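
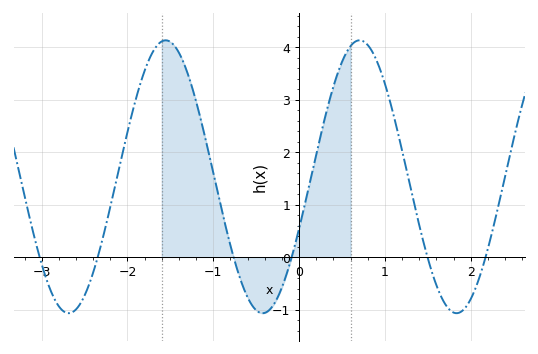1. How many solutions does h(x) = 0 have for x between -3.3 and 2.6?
6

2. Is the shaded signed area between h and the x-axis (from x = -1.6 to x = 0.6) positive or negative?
positive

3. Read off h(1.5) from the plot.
0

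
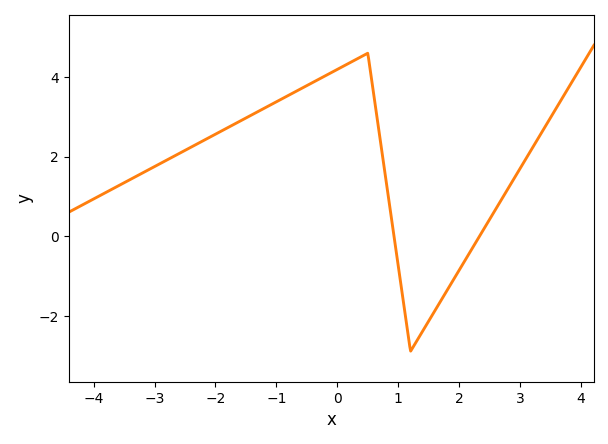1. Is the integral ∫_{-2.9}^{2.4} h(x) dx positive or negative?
positive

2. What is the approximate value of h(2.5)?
0.4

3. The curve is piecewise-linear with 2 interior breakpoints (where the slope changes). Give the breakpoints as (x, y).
(0.5, 4.6); (1.2, -2.9)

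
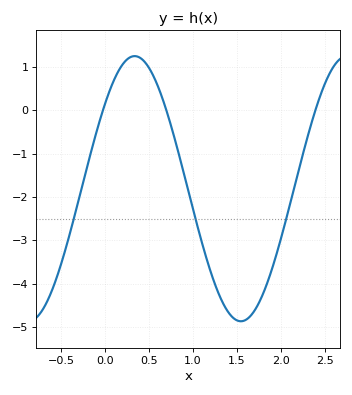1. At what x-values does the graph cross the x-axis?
0, 0.7, 2.4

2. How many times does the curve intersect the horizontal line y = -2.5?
3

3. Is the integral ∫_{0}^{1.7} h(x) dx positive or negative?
negative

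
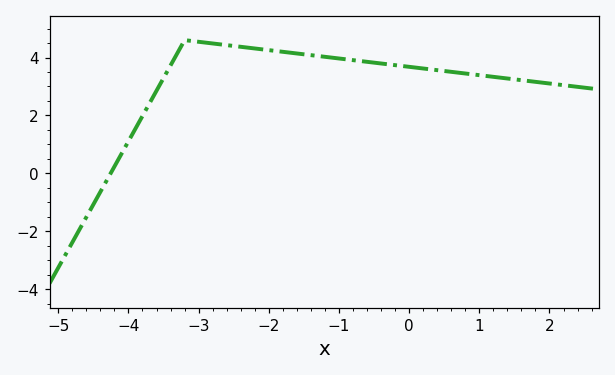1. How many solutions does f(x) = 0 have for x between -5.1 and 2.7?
1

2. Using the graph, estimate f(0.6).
3.6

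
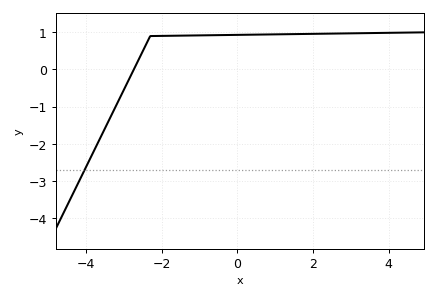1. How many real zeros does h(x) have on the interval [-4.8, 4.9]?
1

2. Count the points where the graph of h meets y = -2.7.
1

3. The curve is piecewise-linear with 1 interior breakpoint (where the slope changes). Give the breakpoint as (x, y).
(-2.3, 0.9)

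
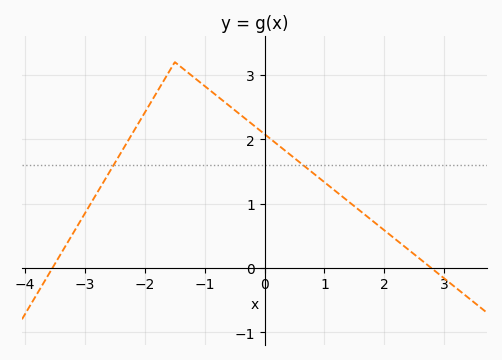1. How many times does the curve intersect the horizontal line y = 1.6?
2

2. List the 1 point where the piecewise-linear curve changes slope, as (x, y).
(-1.5, 3.2)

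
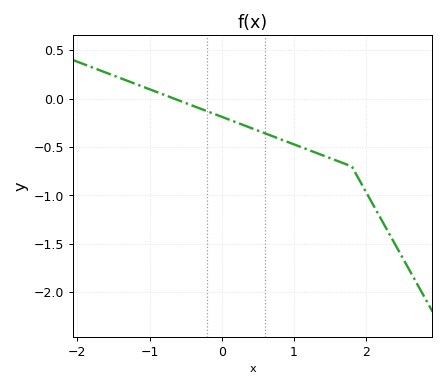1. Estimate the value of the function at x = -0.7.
0.012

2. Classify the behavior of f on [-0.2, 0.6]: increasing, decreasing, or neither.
decreasing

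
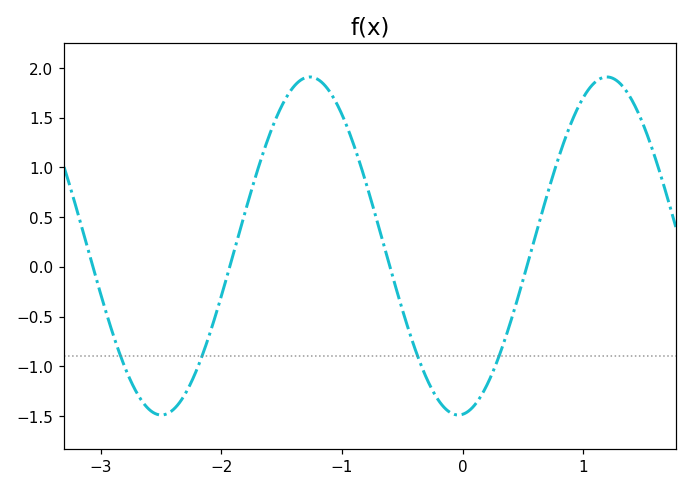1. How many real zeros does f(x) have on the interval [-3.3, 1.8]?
4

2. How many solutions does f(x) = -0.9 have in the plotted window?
4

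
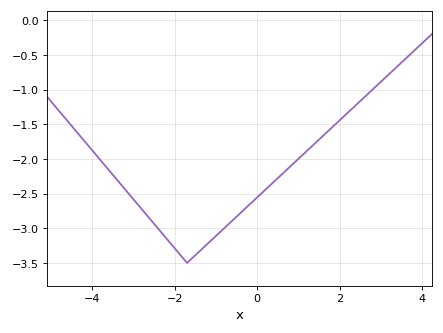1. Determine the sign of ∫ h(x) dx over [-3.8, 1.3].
negative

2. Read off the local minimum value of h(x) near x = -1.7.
-3.5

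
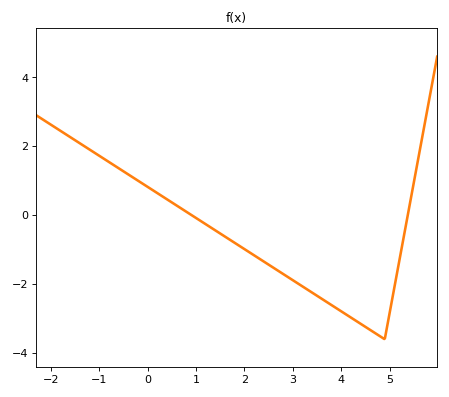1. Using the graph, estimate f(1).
-0.078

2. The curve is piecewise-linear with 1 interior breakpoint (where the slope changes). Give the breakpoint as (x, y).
(4.9, -3.6)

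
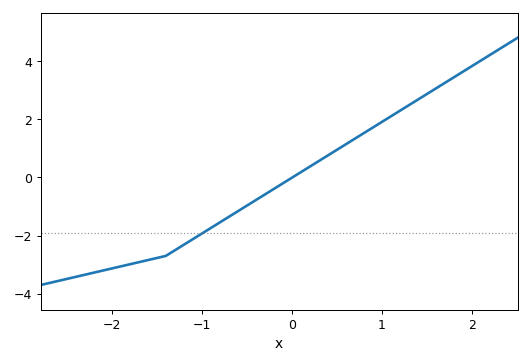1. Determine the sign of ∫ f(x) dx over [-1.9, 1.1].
negative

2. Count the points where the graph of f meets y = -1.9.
1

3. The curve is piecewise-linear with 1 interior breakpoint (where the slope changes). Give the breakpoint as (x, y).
(-1.4, -2.7)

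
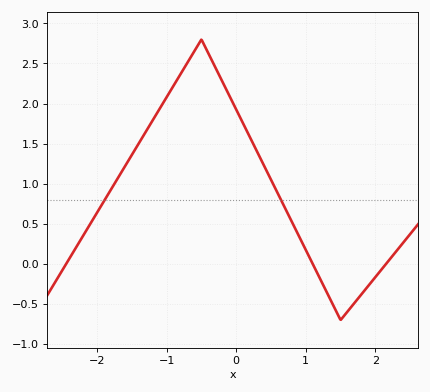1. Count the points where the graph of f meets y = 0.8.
2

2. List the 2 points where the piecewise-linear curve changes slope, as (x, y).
(-0.5, 2.8); (1.5, -0.7)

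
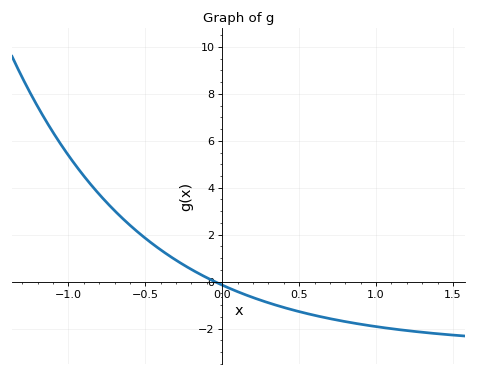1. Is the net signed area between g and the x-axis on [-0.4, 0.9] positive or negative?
negative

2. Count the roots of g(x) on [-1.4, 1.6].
1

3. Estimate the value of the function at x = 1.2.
-2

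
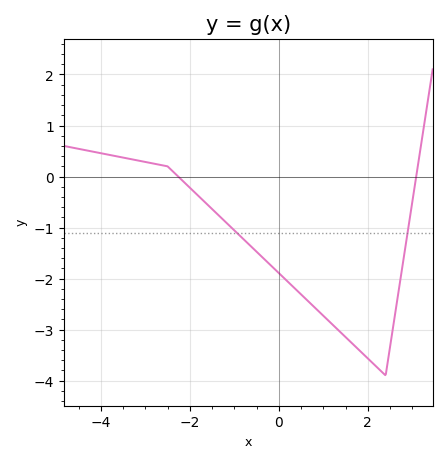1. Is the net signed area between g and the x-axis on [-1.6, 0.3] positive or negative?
negative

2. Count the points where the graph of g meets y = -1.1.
2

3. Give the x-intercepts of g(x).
-2.2, 3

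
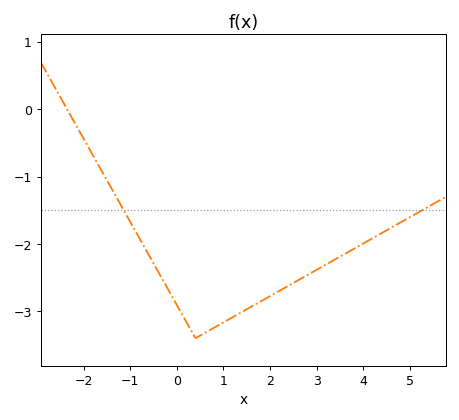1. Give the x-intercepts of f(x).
-2.36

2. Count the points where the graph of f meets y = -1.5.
2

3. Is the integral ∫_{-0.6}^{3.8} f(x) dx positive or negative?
negative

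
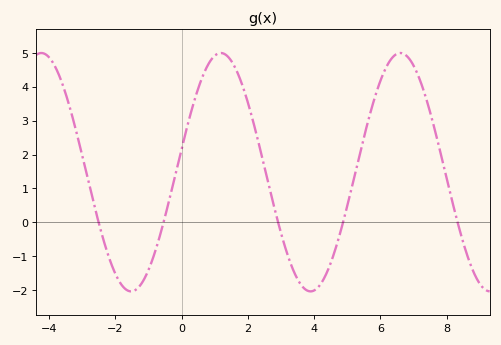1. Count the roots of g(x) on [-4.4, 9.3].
5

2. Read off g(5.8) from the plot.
3.6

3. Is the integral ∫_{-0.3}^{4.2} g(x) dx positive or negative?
positive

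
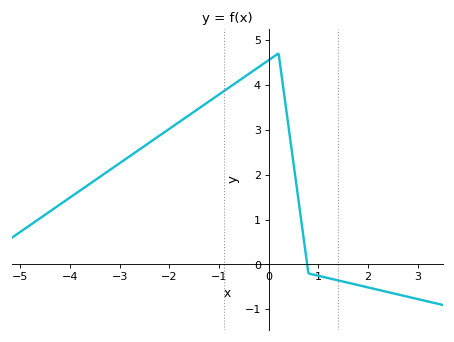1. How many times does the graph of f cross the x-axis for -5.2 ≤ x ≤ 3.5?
1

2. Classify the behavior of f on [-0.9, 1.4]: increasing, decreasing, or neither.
neither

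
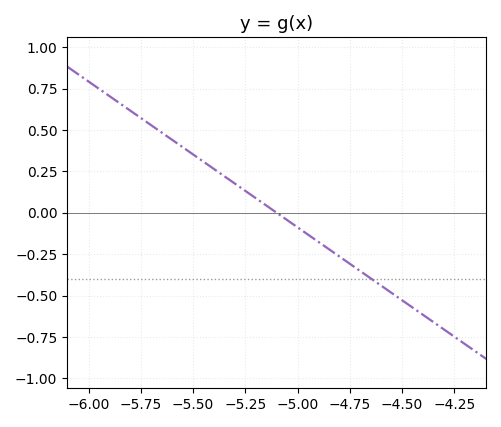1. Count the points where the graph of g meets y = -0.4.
1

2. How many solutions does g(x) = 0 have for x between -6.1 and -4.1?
1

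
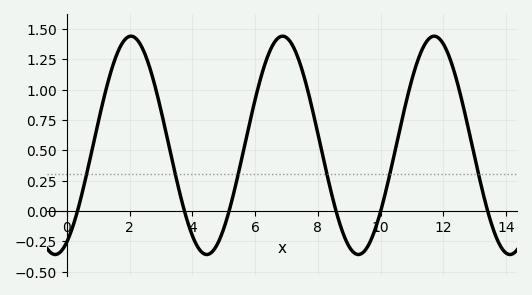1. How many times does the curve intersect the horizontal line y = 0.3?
6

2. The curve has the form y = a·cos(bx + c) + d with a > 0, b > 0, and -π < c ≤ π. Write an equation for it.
y = 0.9cos(1.3x - 2.7) + 0.54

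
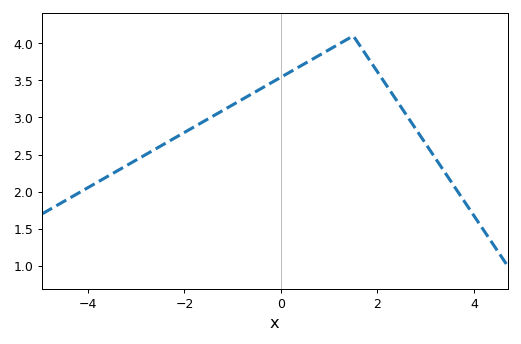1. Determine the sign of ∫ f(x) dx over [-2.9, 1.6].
positive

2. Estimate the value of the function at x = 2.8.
2.85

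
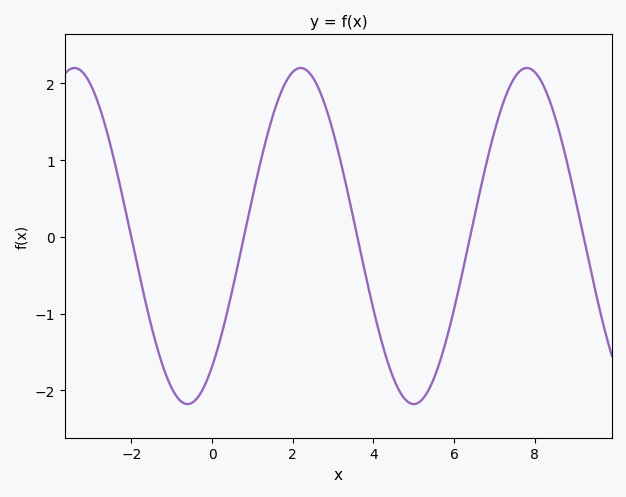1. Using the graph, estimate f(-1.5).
-1.2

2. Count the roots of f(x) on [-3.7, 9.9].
5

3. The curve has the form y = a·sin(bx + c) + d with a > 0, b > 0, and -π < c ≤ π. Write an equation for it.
y = 2.19sin(1.1x - 0.89) + 0.01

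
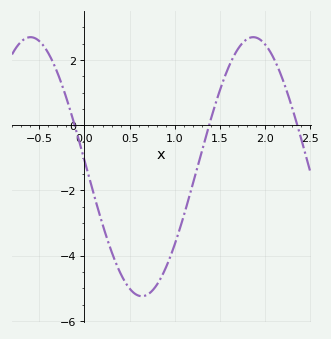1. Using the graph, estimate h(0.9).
-4.37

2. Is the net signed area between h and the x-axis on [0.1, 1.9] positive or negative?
negative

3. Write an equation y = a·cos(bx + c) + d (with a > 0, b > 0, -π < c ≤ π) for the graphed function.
y = 3.97cos(2.55x + 1.52) - 1.27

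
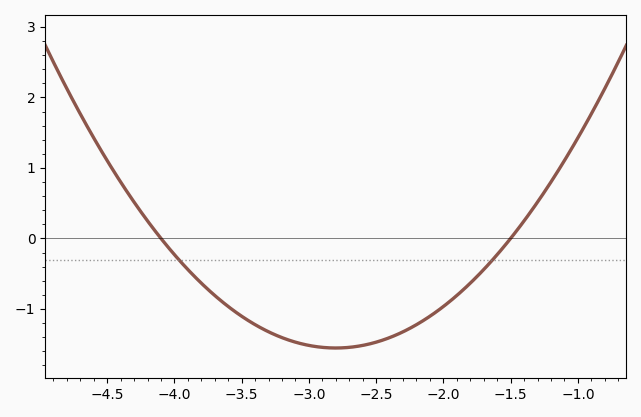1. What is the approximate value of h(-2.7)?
-1.55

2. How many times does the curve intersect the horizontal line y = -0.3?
2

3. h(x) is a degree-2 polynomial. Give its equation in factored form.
y = 0.92(x + 4.1)(x + 1.5)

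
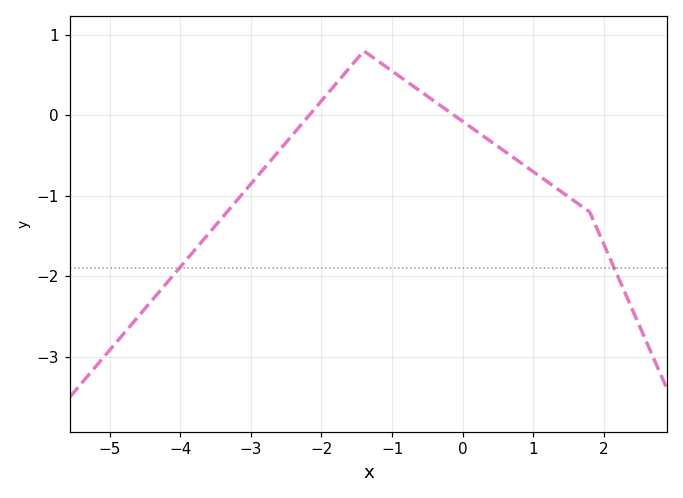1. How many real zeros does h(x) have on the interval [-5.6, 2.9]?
2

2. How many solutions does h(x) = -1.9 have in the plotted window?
2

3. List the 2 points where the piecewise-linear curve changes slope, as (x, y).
(-1.4, 0.8); (1.8, -1.2)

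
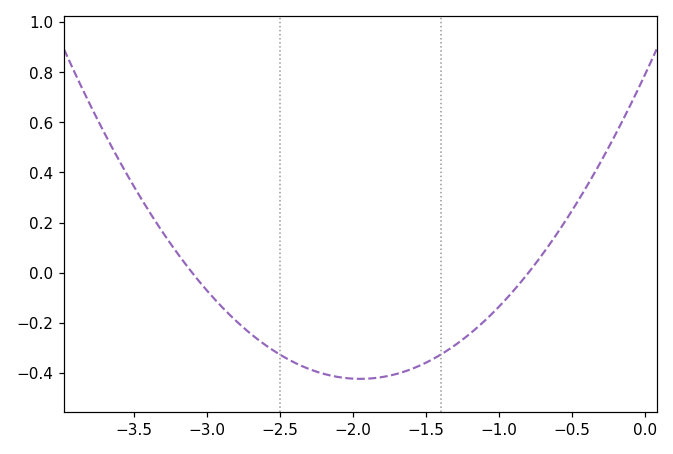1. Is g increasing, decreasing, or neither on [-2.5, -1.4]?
neither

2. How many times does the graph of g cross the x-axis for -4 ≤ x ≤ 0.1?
2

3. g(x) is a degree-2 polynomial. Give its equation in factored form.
y = 0.32(x + 3.1)(x + 0.8)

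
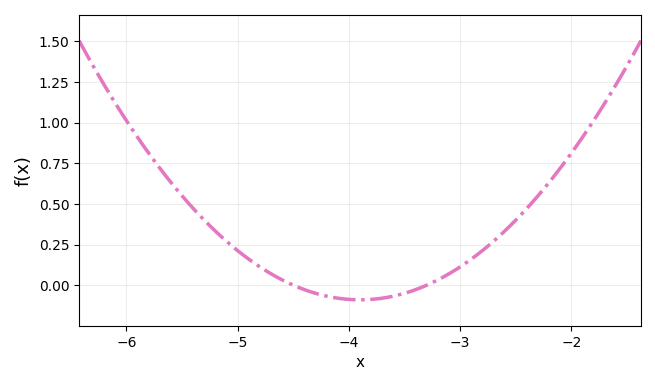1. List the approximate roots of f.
-4.5, -3.3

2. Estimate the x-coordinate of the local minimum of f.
-3.9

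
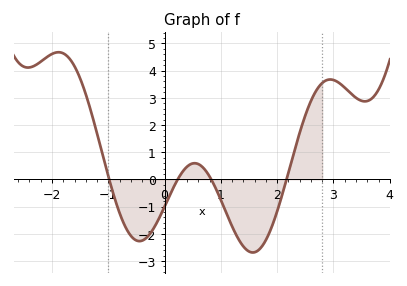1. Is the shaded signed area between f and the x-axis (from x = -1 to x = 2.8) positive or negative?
negative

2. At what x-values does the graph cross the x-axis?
-0.984, 0.233, 0.828, 2.17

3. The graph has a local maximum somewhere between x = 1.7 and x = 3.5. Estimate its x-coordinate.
2.94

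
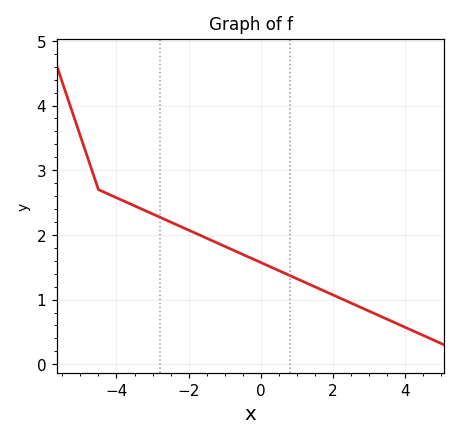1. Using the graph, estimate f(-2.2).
2.12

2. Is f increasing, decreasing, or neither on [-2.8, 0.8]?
decreasing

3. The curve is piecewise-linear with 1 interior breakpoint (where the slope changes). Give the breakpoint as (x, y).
(-4.5, 2.7)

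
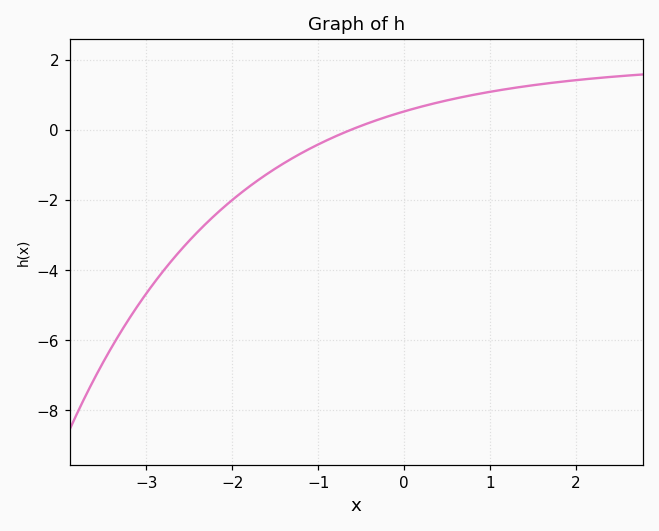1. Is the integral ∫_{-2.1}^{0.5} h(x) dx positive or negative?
negative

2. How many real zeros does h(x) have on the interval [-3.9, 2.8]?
1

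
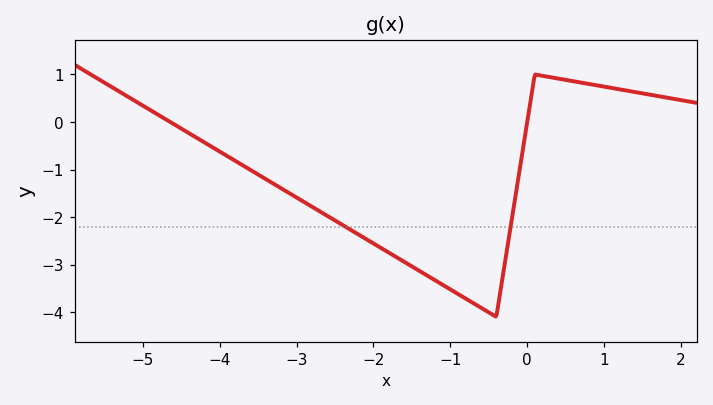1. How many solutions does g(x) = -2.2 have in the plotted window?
2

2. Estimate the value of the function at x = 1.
0.745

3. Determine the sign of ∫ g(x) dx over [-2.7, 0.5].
negative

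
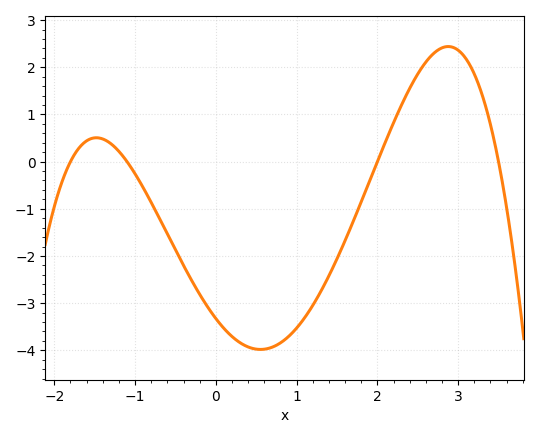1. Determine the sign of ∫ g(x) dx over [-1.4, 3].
negative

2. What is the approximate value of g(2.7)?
2.3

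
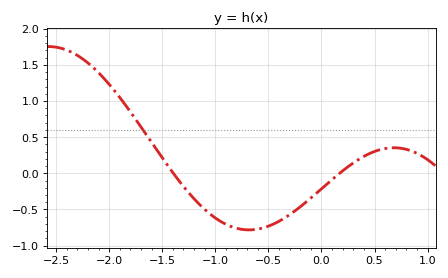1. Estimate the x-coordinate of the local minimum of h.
-0.7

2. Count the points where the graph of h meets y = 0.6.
1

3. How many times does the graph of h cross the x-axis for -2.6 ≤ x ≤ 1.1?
2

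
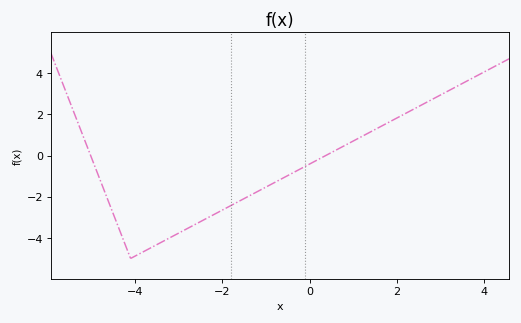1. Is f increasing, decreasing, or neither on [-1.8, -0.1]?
increasing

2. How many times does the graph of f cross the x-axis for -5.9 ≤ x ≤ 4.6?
2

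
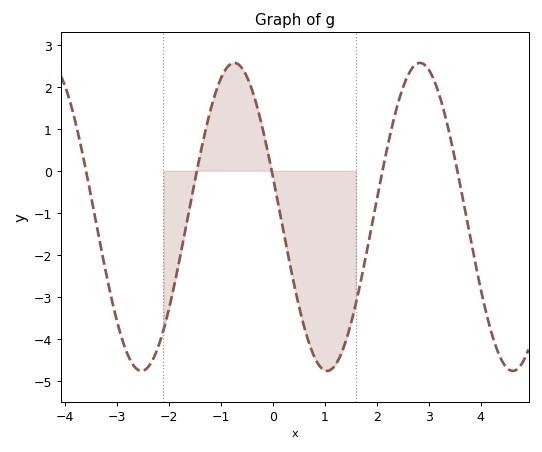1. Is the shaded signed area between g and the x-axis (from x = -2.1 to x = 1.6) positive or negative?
negative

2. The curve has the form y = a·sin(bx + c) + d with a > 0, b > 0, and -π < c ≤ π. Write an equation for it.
y = 3.67sin(1.8x + 2.9) - 1.1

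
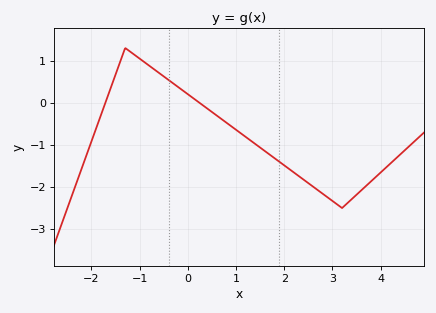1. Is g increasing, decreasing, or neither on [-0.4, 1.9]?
decreasing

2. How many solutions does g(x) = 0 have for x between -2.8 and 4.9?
2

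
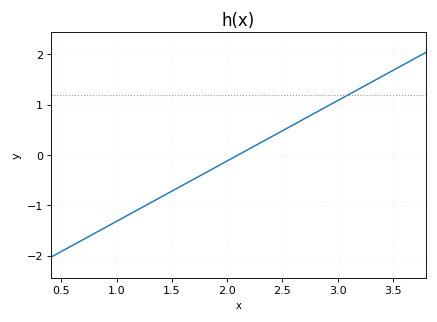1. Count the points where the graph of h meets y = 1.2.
1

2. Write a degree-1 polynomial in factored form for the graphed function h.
y = 1.2(x - 2.1)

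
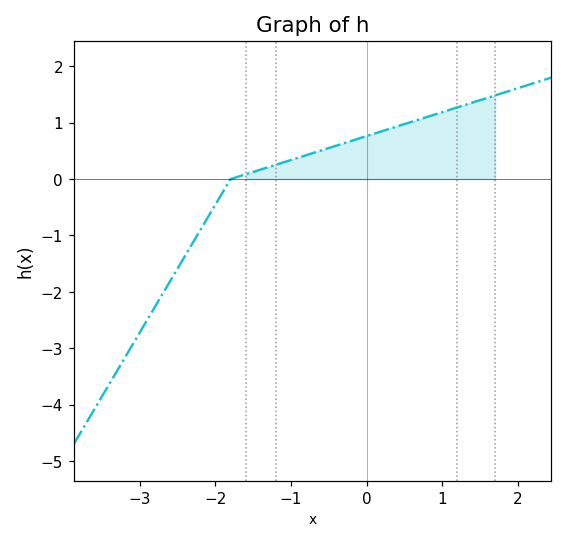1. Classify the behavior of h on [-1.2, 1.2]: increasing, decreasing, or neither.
increasing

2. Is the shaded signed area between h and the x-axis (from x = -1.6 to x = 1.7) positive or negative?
positive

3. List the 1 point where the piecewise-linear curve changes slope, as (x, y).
(-1.8, 0)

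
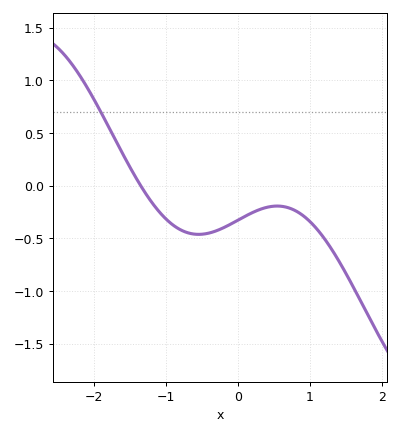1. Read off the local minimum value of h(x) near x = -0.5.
-0.463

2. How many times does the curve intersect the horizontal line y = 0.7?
1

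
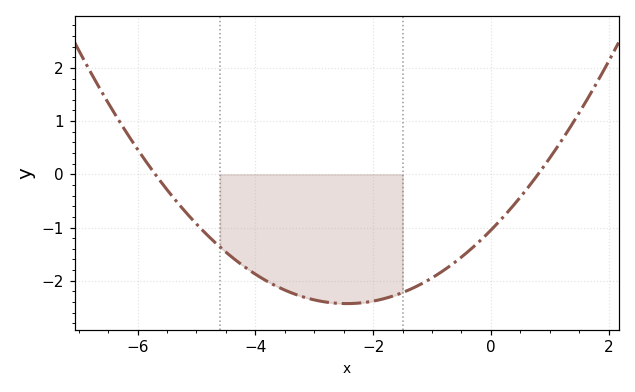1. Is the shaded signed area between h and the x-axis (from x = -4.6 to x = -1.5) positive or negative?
negative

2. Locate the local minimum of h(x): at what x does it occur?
-2.45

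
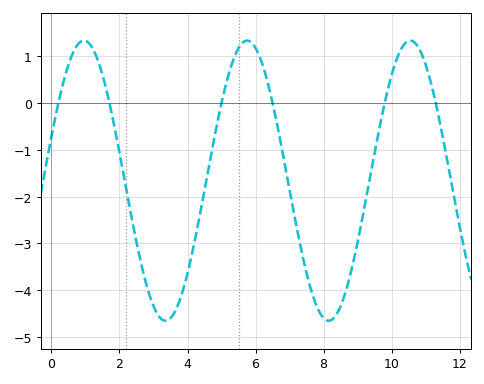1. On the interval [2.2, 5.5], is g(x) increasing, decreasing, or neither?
neither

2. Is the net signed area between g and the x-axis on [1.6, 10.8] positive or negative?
negative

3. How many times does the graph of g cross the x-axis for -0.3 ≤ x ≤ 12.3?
6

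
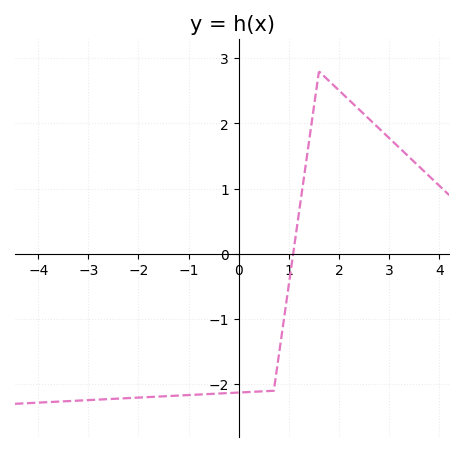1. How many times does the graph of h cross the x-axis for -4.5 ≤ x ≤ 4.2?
1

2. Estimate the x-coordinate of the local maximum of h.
1.6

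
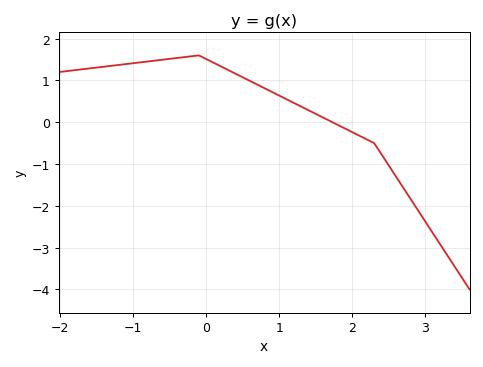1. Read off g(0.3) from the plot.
1.2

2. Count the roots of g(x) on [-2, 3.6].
1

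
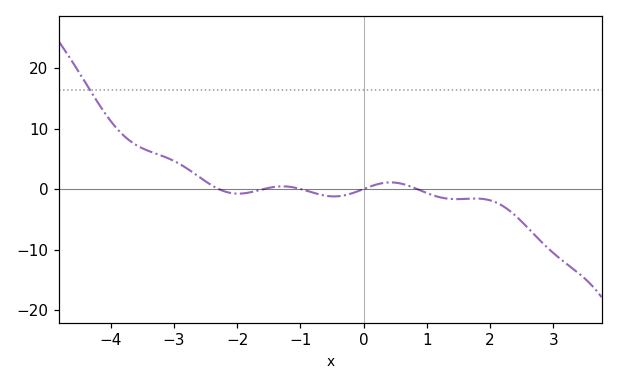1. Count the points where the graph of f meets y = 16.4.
1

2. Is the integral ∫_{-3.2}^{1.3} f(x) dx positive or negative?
positive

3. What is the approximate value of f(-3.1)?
5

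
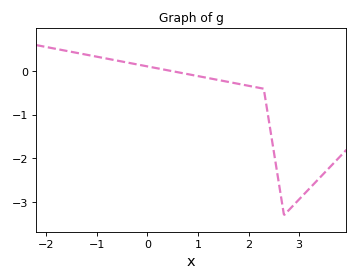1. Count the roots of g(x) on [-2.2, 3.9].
1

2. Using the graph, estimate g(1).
-0.1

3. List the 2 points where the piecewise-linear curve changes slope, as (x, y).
(2.3, -0.4); (2.7, -3.3)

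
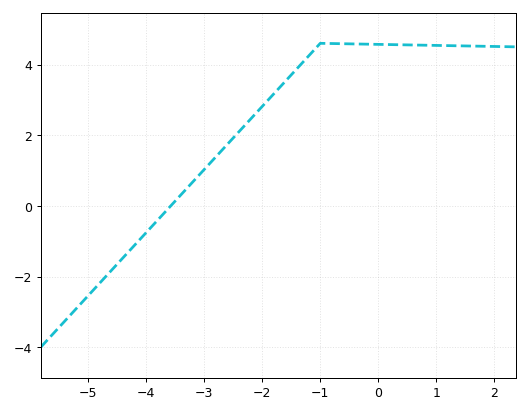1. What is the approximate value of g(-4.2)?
-1.2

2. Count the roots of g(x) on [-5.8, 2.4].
1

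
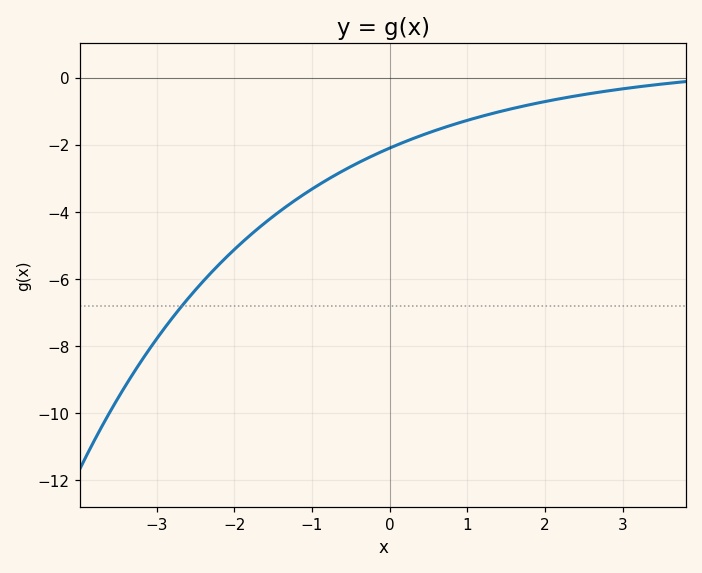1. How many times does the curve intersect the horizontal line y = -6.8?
1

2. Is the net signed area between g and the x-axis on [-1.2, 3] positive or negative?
negative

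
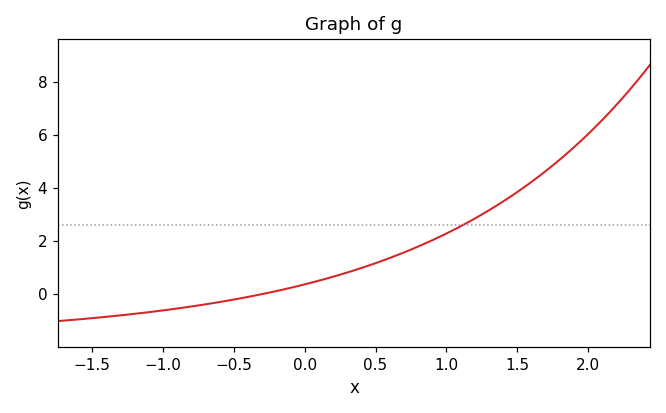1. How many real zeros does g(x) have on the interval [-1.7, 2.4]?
1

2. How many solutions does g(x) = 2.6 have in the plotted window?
1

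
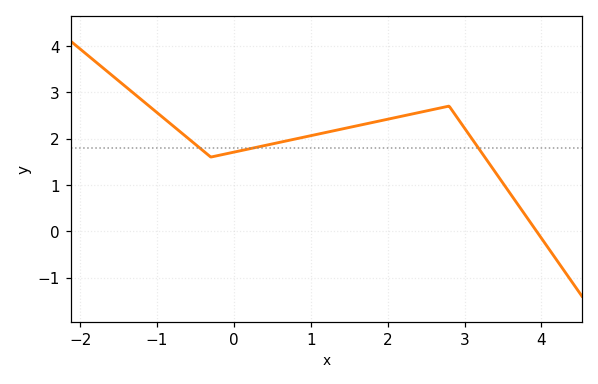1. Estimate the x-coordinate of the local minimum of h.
-0.3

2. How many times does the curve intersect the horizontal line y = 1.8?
3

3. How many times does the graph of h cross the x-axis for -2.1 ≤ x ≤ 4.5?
1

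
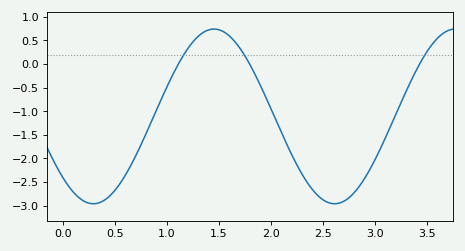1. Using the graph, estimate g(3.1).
-1.57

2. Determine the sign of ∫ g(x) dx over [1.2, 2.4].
negative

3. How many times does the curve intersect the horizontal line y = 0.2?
3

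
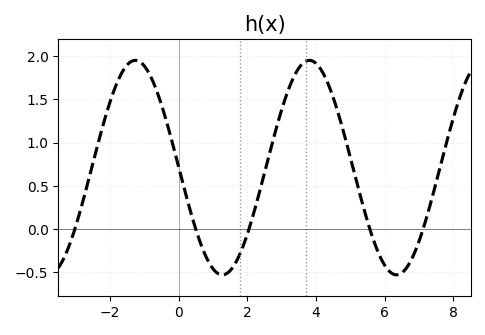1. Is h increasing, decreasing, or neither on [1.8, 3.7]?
increasing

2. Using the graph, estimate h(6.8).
-0.335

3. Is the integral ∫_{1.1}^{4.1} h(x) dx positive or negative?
positive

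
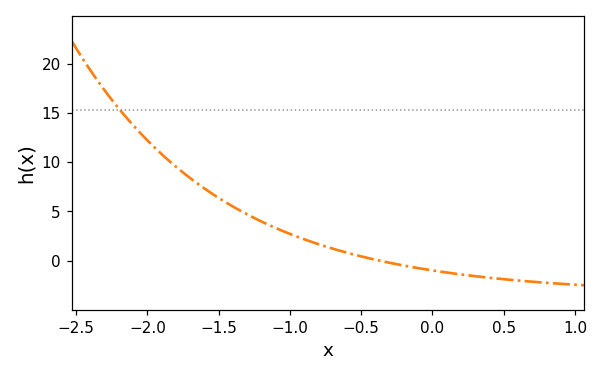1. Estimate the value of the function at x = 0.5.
-2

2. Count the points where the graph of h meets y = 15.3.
1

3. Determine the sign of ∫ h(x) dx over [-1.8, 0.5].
positive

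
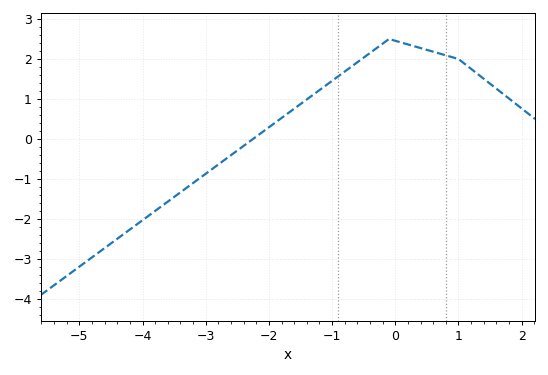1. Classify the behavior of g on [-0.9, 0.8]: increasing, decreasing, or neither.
neither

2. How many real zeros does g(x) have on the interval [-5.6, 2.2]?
1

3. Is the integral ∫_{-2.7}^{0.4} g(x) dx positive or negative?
positive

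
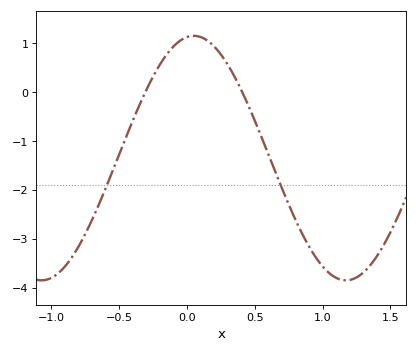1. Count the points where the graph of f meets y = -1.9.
2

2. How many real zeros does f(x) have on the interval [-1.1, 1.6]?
2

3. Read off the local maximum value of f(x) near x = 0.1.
1.1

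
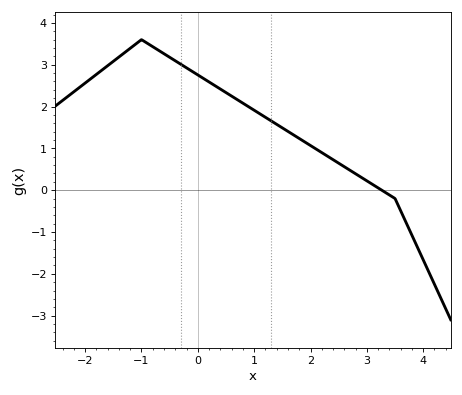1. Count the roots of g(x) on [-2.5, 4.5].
1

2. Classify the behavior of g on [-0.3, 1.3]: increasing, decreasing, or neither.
decreasing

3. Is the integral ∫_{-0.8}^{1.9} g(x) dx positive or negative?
positive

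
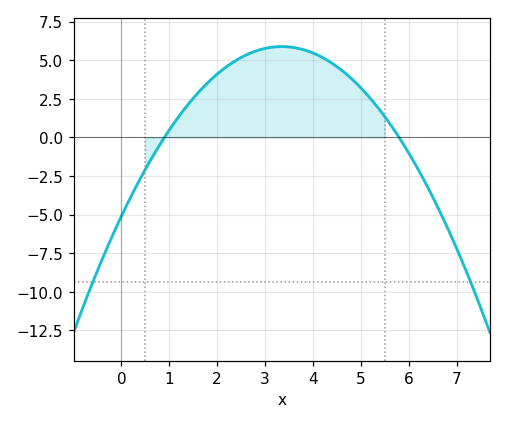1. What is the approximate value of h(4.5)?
4.5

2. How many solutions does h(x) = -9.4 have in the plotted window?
2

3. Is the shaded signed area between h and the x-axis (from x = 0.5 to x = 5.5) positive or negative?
positive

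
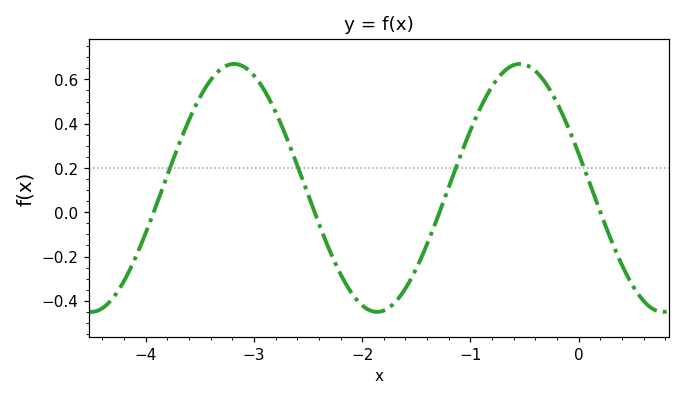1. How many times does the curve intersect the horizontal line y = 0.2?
4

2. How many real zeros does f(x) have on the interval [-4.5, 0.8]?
4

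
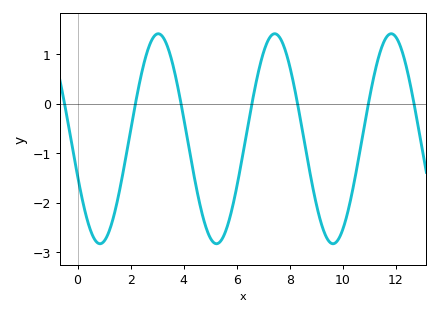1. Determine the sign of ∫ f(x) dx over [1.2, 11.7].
negative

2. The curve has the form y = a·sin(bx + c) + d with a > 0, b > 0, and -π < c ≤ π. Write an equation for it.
y = 2.12sin(1.4x - 2.8) - 0.71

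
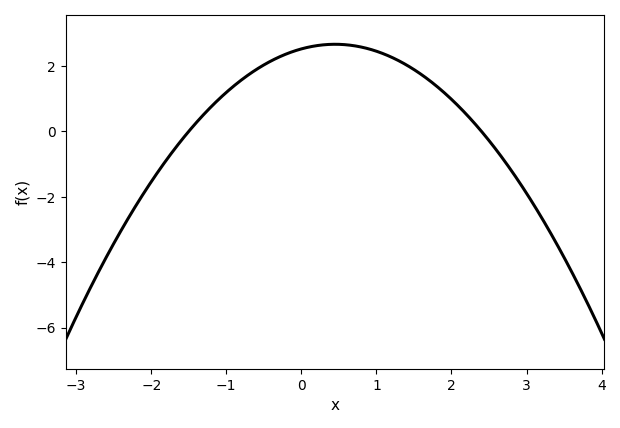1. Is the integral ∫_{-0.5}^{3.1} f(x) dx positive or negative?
positive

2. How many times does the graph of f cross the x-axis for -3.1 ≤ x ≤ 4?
2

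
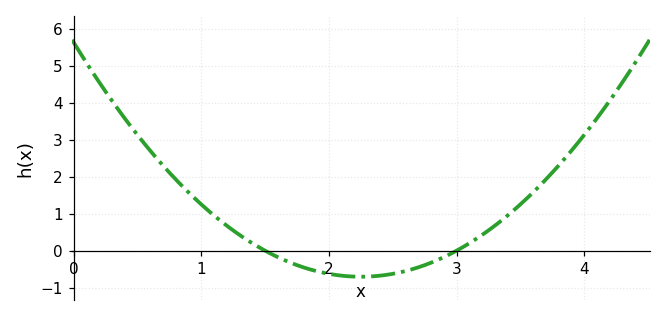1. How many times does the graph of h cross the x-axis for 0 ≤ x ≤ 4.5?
2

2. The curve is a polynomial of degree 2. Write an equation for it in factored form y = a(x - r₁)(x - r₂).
y = 1.25(x - 1.5)(x - 3)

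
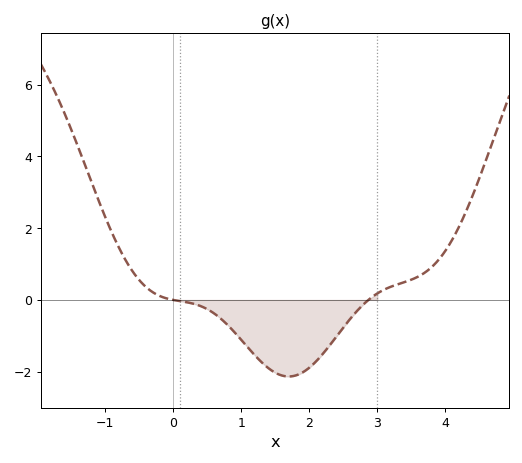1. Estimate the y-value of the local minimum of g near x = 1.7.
-2.13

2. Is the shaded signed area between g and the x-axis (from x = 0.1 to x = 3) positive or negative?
negative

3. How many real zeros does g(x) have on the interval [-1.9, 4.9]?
2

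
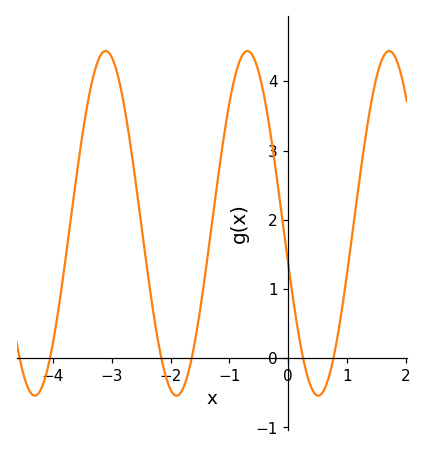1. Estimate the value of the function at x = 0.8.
0.142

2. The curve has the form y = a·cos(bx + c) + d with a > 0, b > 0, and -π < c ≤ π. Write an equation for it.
y = 2.49cos(2.61x + 1.81) + 1.95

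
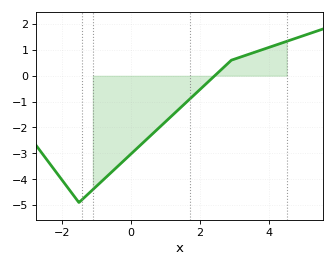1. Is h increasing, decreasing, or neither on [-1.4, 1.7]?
increasing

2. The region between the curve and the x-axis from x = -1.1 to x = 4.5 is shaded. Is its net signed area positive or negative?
negative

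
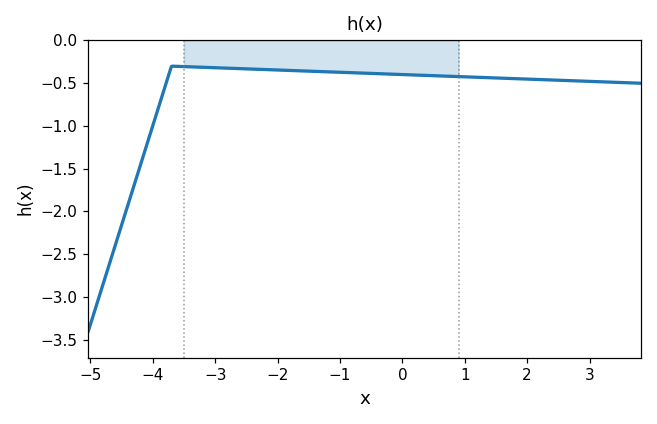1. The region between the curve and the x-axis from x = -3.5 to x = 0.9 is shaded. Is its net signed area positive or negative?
negative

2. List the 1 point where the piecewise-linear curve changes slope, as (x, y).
(-3.7, -0.3)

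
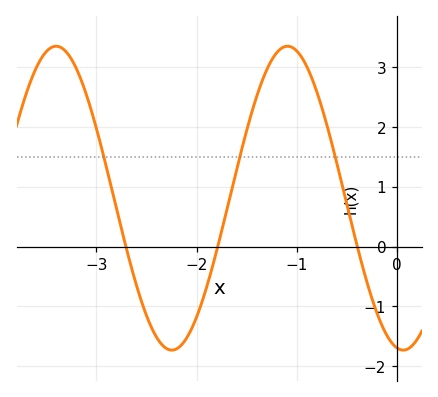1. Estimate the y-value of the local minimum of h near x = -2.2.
-1.73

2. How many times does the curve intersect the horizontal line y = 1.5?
3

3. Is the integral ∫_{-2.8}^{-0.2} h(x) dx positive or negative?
positive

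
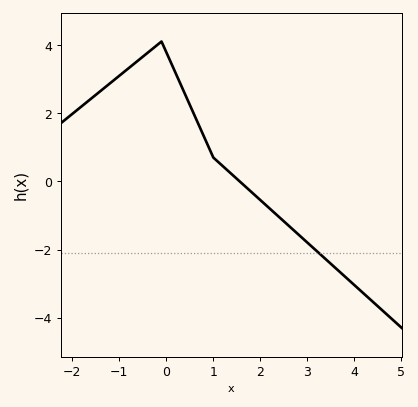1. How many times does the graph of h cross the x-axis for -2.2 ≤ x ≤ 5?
1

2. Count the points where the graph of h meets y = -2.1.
1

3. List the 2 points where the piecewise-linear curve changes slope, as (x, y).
(-0.1, 4.1); (1, 0.7)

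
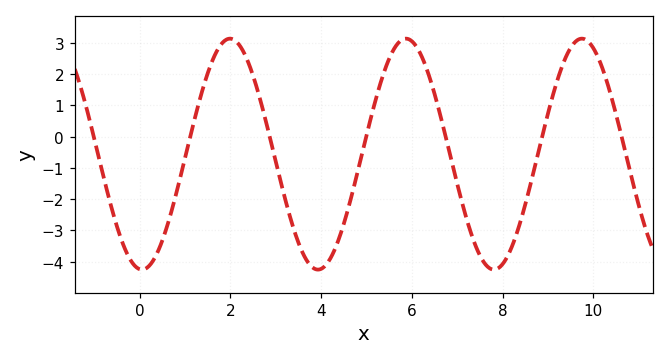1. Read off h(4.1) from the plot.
-4.1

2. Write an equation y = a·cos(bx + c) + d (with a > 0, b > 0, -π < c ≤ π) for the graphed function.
y = 3.69cos(1.6x + 3.1) - 0.56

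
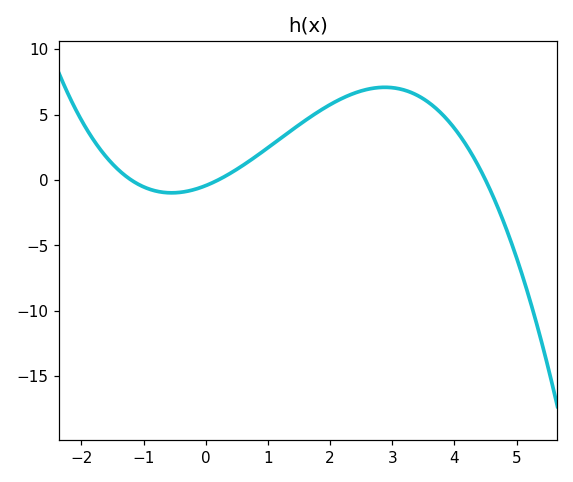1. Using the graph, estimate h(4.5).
0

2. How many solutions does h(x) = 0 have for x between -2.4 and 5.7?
3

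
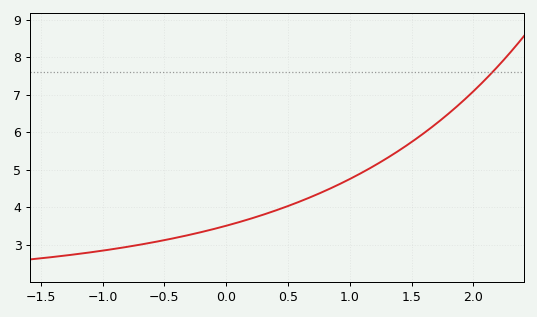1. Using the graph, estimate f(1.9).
6.8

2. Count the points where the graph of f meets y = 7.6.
1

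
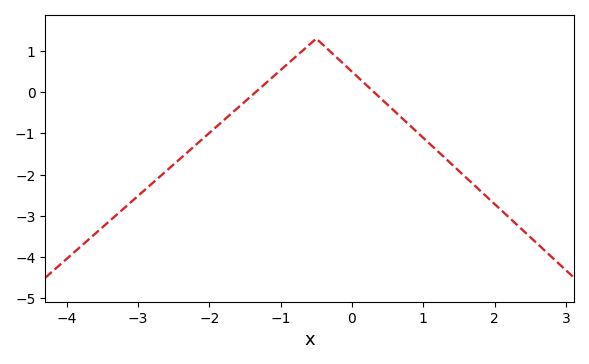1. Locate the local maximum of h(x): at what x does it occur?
-0.5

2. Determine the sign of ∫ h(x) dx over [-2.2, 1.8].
negative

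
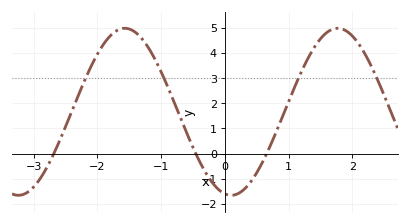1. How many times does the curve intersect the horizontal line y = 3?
4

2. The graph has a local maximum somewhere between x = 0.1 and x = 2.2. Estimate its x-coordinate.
1.8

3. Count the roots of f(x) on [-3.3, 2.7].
3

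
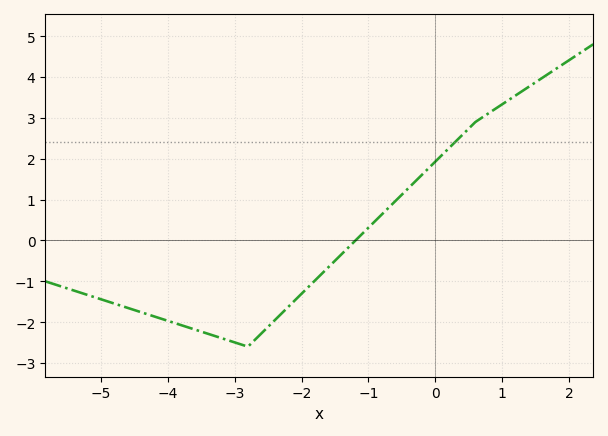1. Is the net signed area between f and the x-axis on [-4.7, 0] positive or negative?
negative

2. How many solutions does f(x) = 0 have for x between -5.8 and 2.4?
1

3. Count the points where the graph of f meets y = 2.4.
1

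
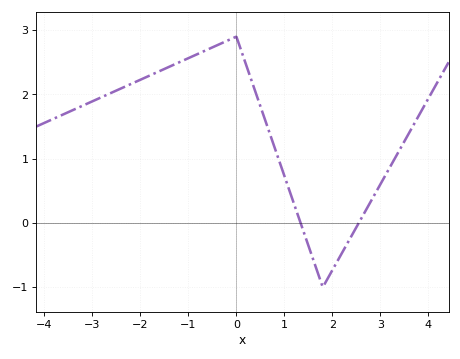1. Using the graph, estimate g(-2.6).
2.03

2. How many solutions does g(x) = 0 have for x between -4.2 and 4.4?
2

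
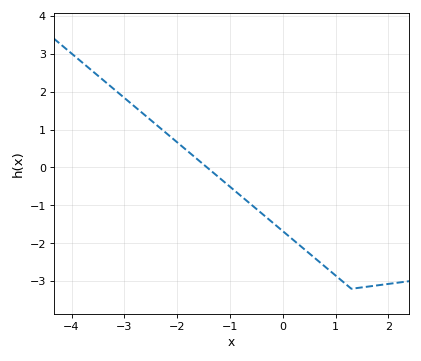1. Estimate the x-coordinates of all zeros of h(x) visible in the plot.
-1.43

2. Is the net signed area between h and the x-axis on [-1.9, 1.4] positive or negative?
negative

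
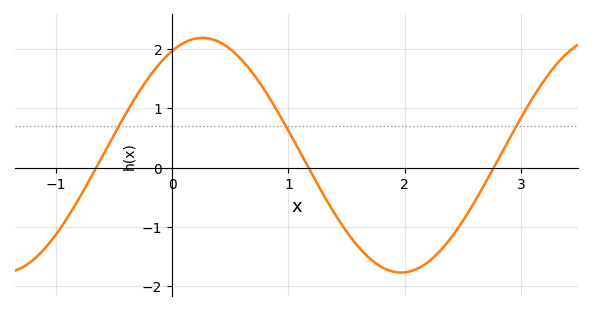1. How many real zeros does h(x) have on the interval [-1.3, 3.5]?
3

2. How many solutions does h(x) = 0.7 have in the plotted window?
3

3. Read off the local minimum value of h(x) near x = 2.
-1.8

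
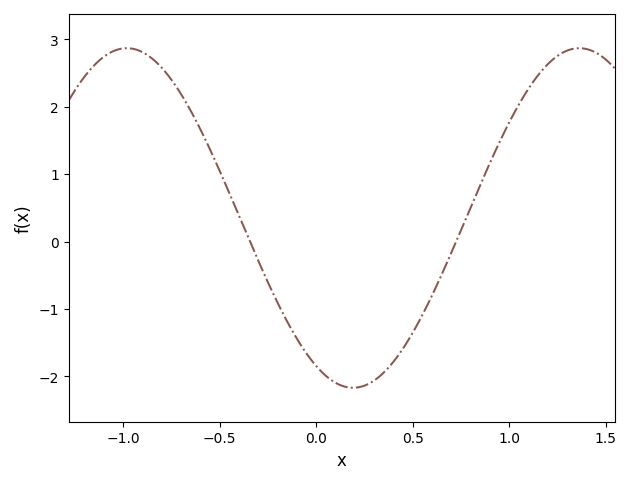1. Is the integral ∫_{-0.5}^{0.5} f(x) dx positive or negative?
negative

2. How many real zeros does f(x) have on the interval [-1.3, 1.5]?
2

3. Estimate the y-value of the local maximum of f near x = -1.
2.87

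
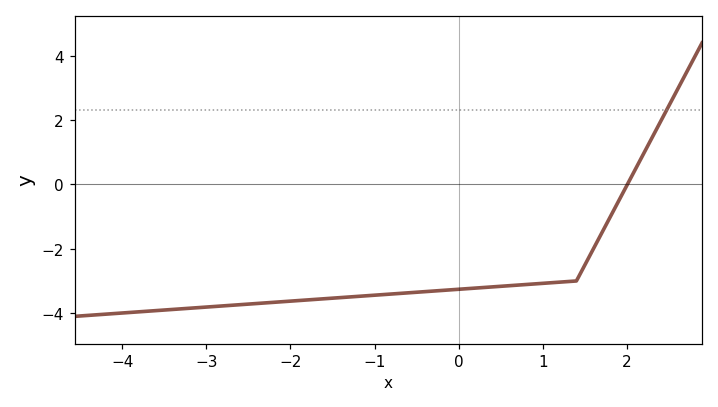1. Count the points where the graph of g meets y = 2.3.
1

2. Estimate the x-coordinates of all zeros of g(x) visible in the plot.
2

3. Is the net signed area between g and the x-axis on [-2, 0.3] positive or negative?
negative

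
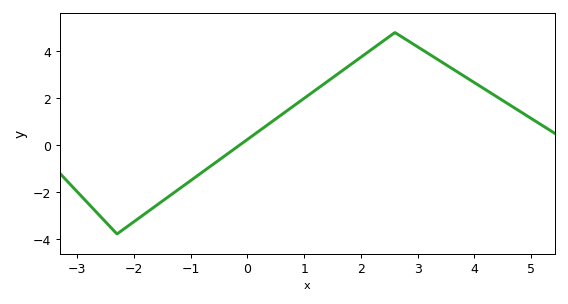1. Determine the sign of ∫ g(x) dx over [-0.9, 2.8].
positive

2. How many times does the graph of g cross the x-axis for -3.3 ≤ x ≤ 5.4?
1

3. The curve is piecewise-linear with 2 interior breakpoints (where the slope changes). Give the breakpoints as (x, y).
(-2.3, -3.8); (2.6, 4.8)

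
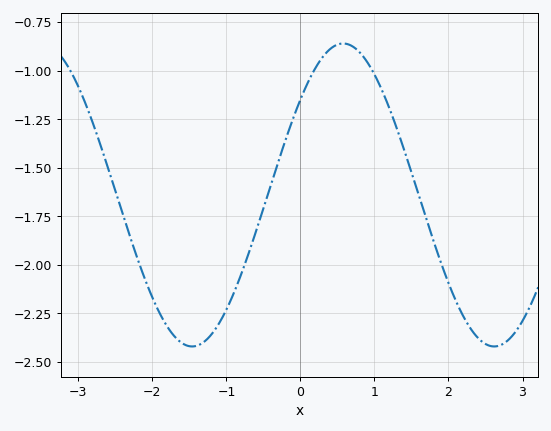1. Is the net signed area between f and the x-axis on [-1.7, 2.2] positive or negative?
negative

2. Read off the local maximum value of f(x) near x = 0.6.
-0.86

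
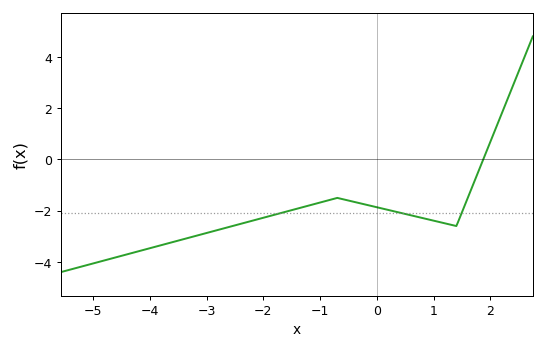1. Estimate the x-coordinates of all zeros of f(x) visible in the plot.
1.8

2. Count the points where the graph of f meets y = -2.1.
3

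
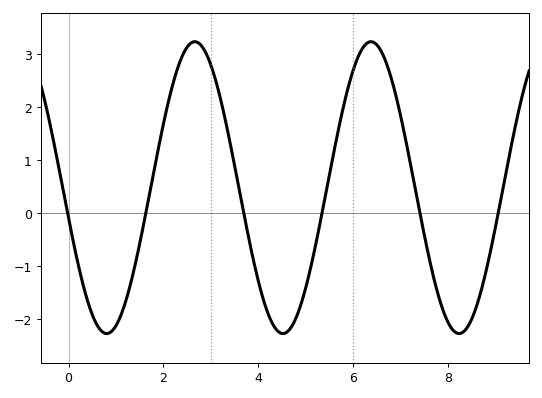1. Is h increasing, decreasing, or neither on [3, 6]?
neither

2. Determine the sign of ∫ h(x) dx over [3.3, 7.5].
positive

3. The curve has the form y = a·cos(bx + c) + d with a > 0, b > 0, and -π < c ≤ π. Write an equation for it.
y = 2.76cos(1.69x + 1.78) + 0.48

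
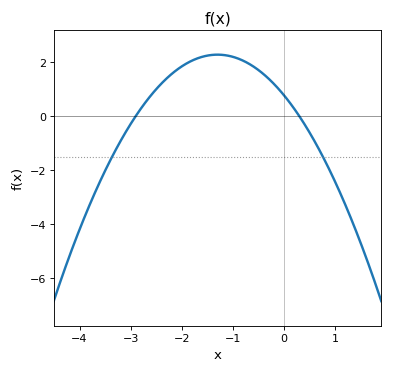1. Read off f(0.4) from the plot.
-0.2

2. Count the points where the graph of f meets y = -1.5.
2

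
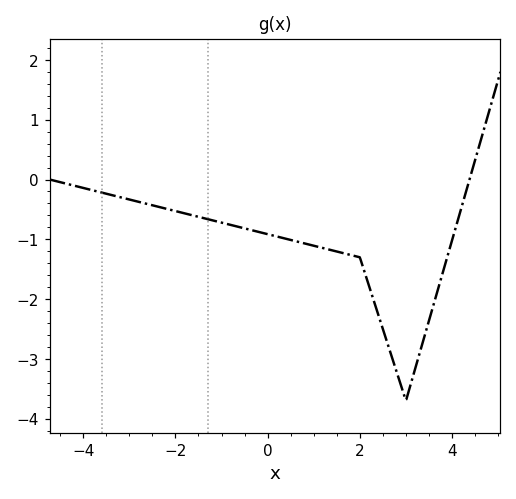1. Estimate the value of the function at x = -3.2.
-0.3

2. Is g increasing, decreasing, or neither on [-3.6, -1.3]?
decreasing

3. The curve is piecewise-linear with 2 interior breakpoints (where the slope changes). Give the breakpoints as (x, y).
(2, -1.3); (3, -3.7)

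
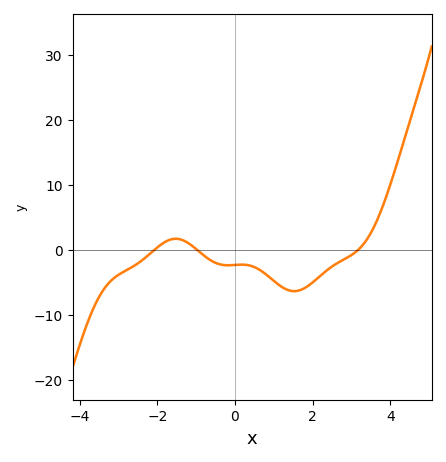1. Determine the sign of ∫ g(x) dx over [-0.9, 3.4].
negative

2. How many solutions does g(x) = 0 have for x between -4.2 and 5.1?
3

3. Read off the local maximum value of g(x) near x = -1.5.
2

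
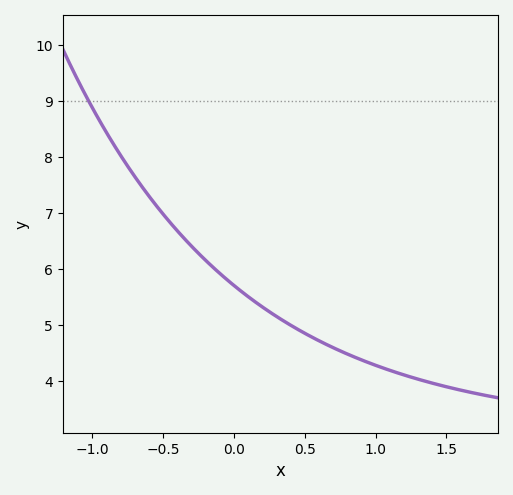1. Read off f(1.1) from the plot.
4.2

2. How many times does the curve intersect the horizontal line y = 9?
1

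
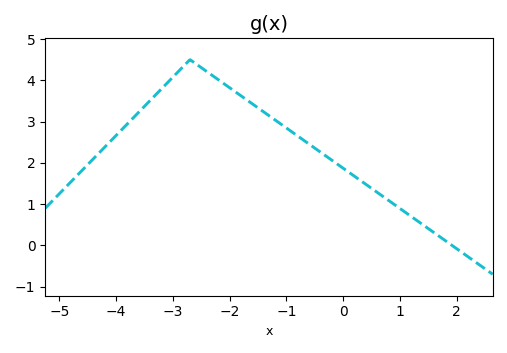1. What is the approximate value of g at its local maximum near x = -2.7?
4.5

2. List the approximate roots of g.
1.92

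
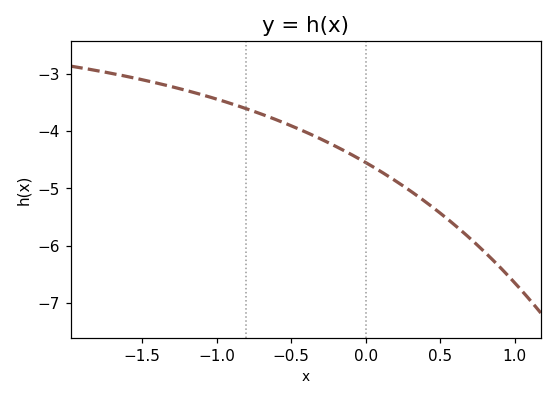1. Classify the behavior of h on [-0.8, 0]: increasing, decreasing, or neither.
decreasing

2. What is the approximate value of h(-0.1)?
-4.4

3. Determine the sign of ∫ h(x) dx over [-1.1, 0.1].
negative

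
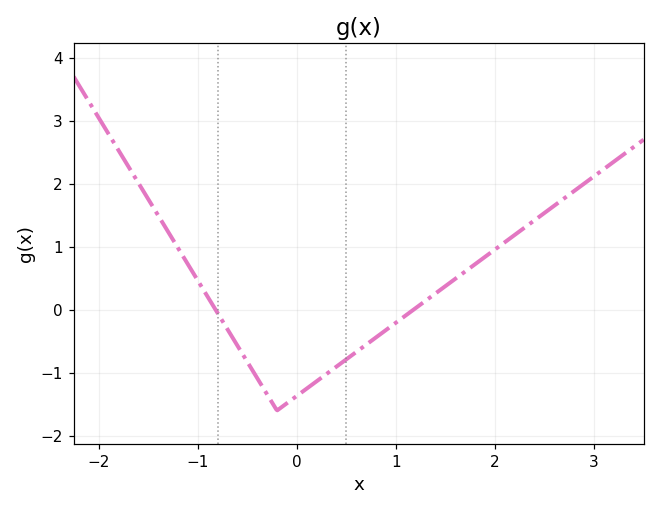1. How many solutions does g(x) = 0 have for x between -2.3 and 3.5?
2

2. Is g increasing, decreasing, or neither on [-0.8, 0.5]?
neither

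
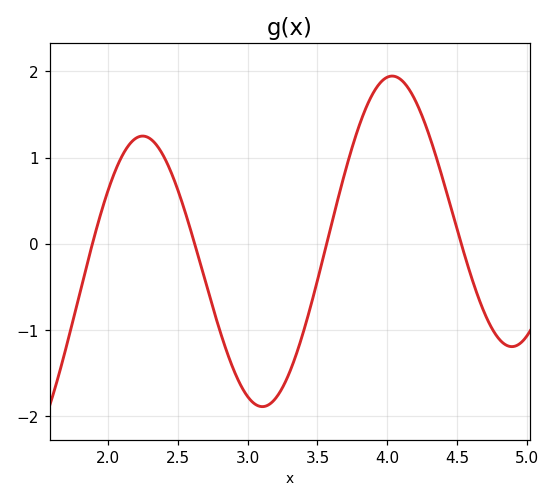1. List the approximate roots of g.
1.89, 2.62, 3.57, 4.53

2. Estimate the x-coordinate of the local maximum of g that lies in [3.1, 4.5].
4.03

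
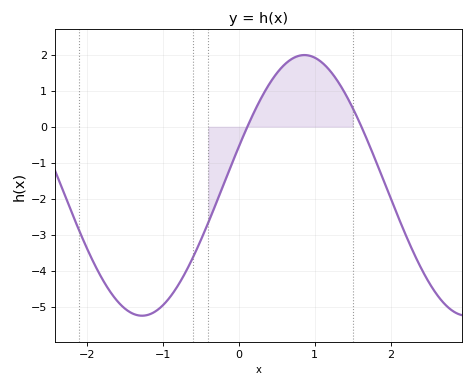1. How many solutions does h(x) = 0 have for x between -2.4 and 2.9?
2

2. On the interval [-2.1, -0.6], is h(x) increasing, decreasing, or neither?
neither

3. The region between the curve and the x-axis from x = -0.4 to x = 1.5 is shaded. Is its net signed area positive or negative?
positive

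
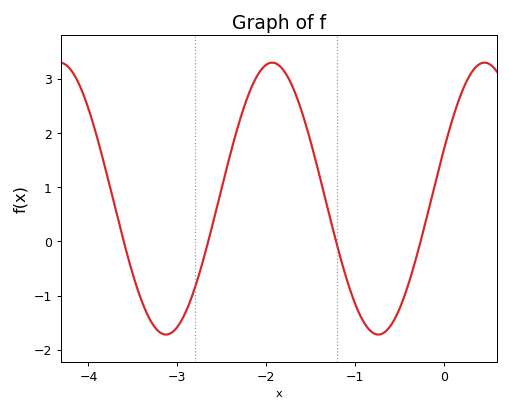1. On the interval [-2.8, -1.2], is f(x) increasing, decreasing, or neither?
neither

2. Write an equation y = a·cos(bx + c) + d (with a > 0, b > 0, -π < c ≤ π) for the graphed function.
y = 2.51cos(2.63x - 1.2) + 0.79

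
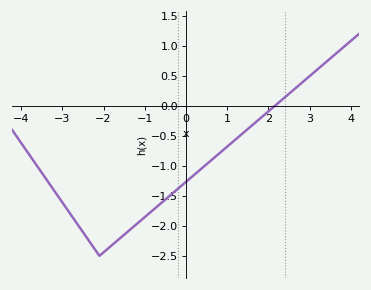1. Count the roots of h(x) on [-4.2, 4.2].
1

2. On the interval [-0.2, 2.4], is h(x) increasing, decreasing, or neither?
increasing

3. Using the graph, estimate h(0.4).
-1.05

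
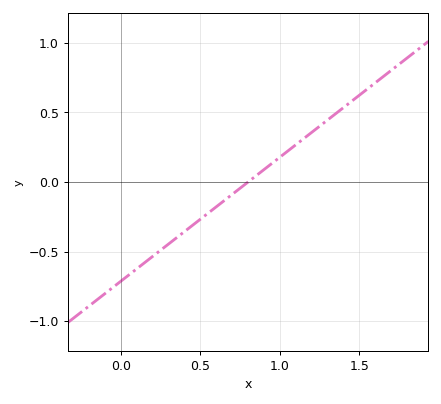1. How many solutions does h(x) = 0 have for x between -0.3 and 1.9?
1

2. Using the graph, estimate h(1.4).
0.55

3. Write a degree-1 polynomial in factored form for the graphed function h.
y = 0.89(x - 0.8)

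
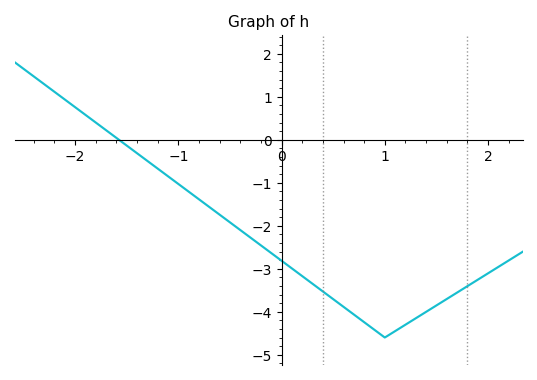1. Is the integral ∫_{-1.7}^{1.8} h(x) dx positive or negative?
negative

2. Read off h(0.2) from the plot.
-3.2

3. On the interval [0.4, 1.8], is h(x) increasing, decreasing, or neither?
neither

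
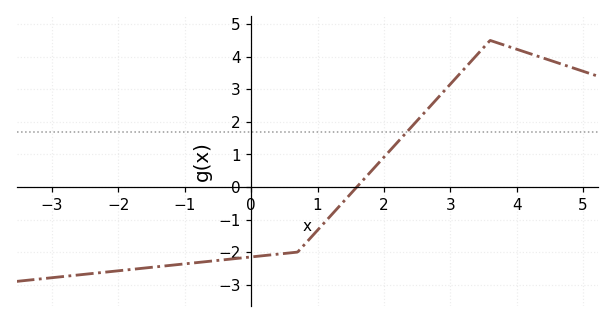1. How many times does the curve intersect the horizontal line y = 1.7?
1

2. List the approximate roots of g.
1.6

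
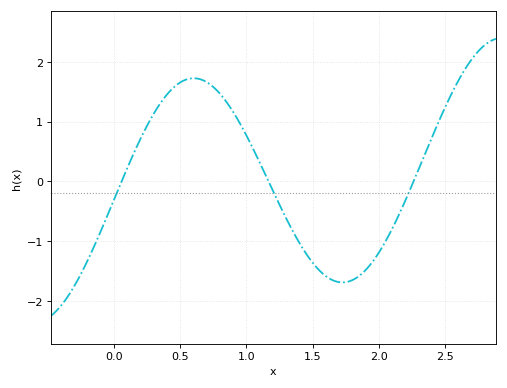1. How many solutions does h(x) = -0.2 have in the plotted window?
3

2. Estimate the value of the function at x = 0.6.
1.7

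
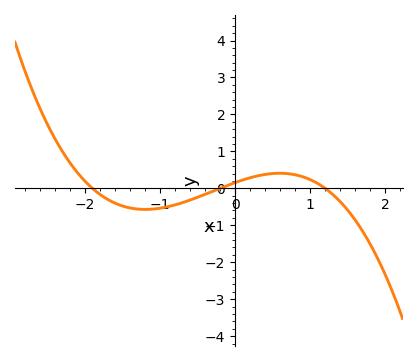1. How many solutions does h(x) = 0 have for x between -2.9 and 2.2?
3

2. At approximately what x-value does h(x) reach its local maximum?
0.6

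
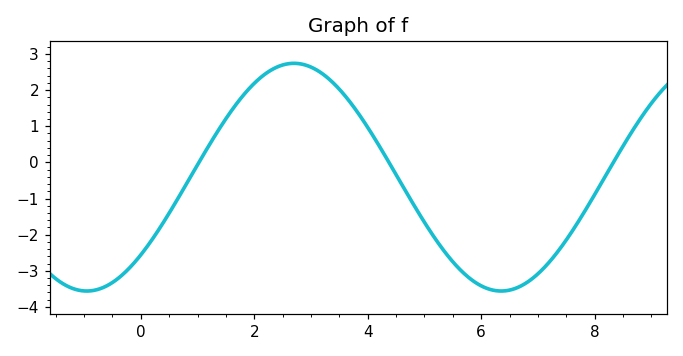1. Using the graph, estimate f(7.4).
-2.37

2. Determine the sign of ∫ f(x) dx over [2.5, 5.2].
positive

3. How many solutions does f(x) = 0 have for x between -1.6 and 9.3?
3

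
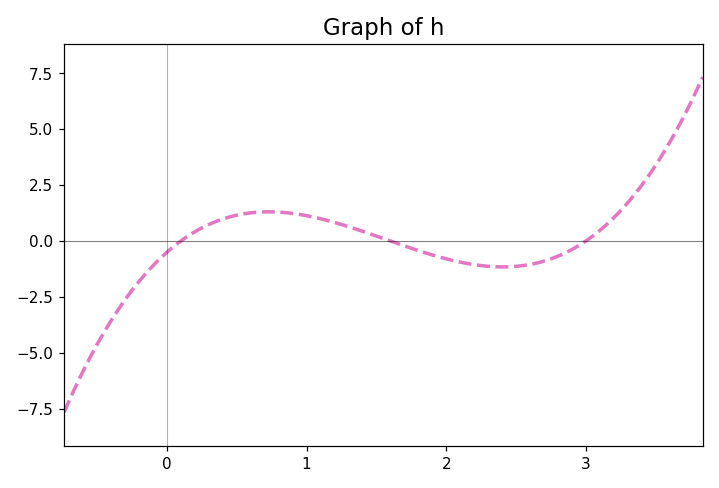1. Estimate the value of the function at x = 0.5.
1.2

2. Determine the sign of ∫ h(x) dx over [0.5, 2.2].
positive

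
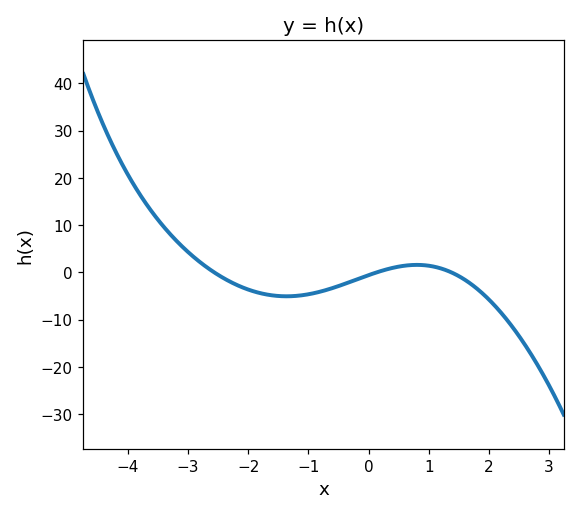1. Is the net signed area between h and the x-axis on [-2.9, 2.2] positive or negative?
negative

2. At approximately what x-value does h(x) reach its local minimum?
-1.36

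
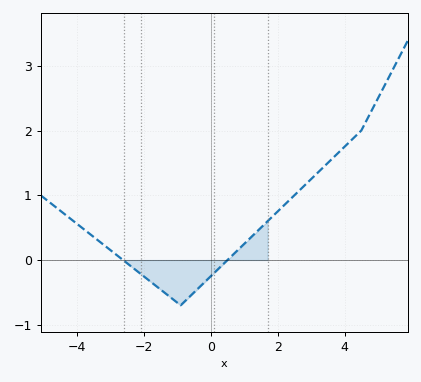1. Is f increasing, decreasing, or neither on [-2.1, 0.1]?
neither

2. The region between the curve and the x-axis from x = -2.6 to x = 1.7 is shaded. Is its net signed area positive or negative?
negative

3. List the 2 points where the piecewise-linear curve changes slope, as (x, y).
(-0.9, -0.7); (4.5, 2)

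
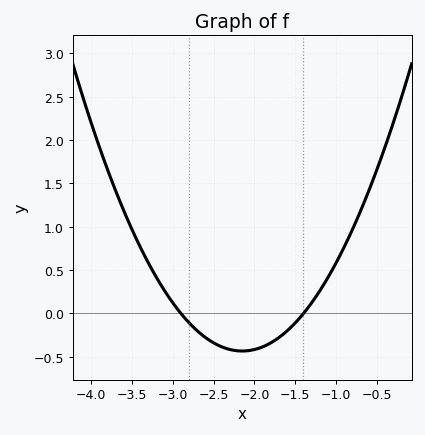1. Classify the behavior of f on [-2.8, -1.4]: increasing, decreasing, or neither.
neither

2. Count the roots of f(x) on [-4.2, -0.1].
2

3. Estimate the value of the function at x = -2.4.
-0.4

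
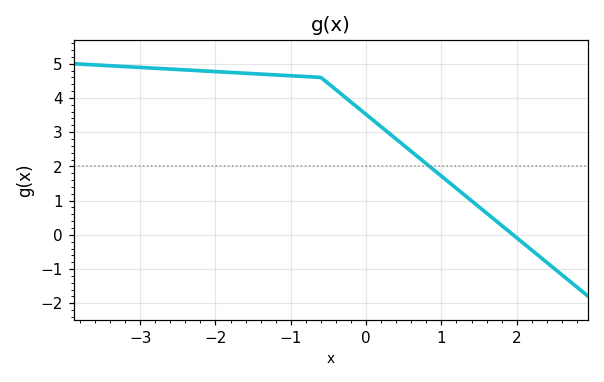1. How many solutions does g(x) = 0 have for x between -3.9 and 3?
1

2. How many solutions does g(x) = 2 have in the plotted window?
1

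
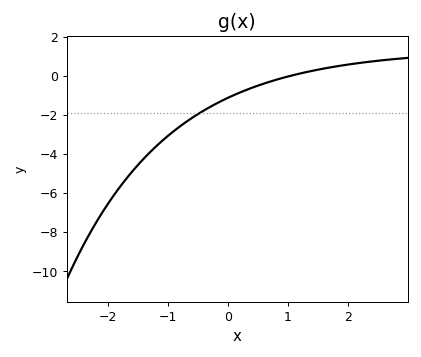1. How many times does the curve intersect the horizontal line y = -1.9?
1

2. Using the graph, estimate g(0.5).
-0.4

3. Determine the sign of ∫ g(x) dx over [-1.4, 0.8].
negative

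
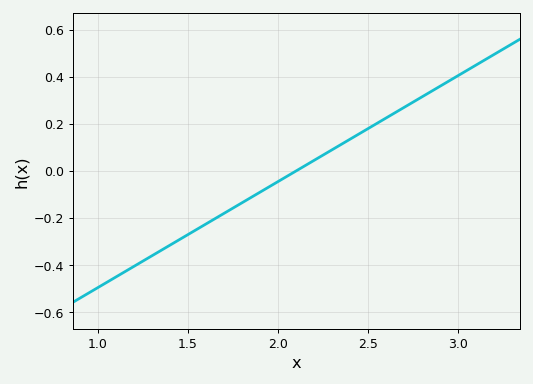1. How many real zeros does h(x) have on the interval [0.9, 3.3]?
1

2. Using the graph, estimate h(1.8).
-0.135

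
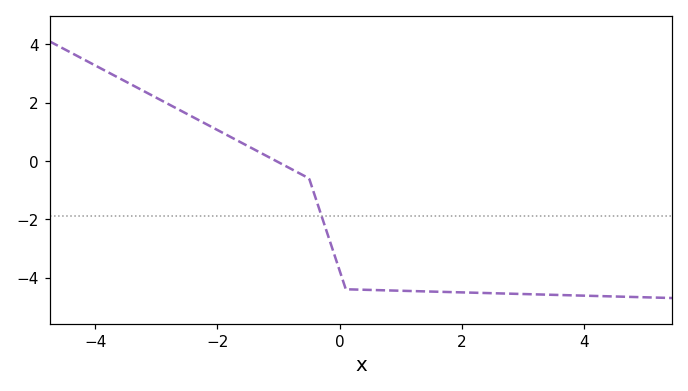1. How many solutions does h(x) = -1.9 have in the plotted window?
1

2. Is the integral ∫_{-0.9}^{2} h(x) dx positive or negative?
negative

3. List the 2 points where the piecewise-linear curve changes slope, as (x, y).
(-0.5, -0.6); (0.1, -4.4)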